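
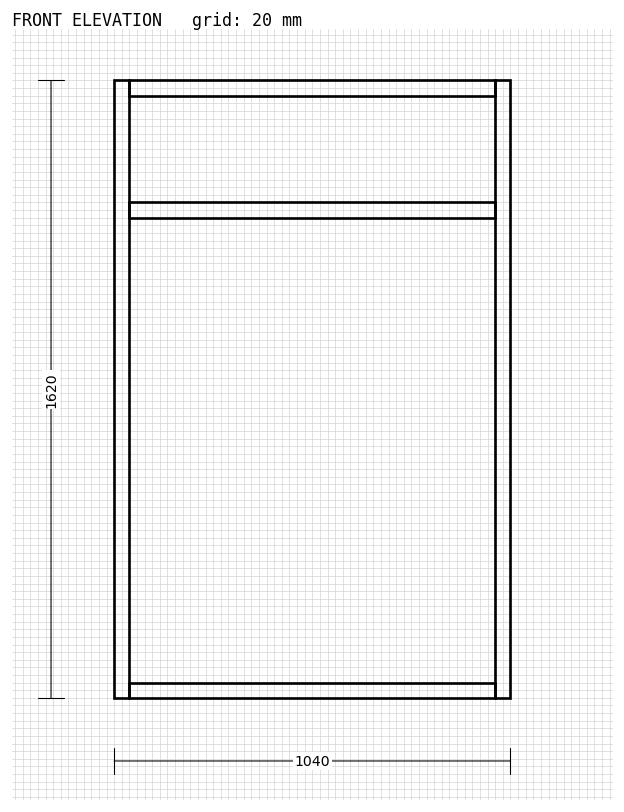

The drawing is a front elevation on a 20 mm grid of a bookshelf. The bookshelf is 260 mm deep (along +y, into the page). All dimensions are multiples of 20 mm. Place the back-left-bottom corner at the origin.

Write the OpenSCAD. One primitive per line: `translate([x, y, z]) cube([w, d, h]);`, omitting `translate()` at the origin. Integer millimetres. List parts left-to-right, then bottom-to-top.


cube([40, 260, 1620]);
translate([40, 0, 0]) cube([960, 260, 40]);
translate([40, 0, 1260]) cube([960, 260, 40]);
translate([40, 0, 1580]) cube([960, 260, 40]);
translate([1000, 0, 0]) cube([40, 260, 1620]);


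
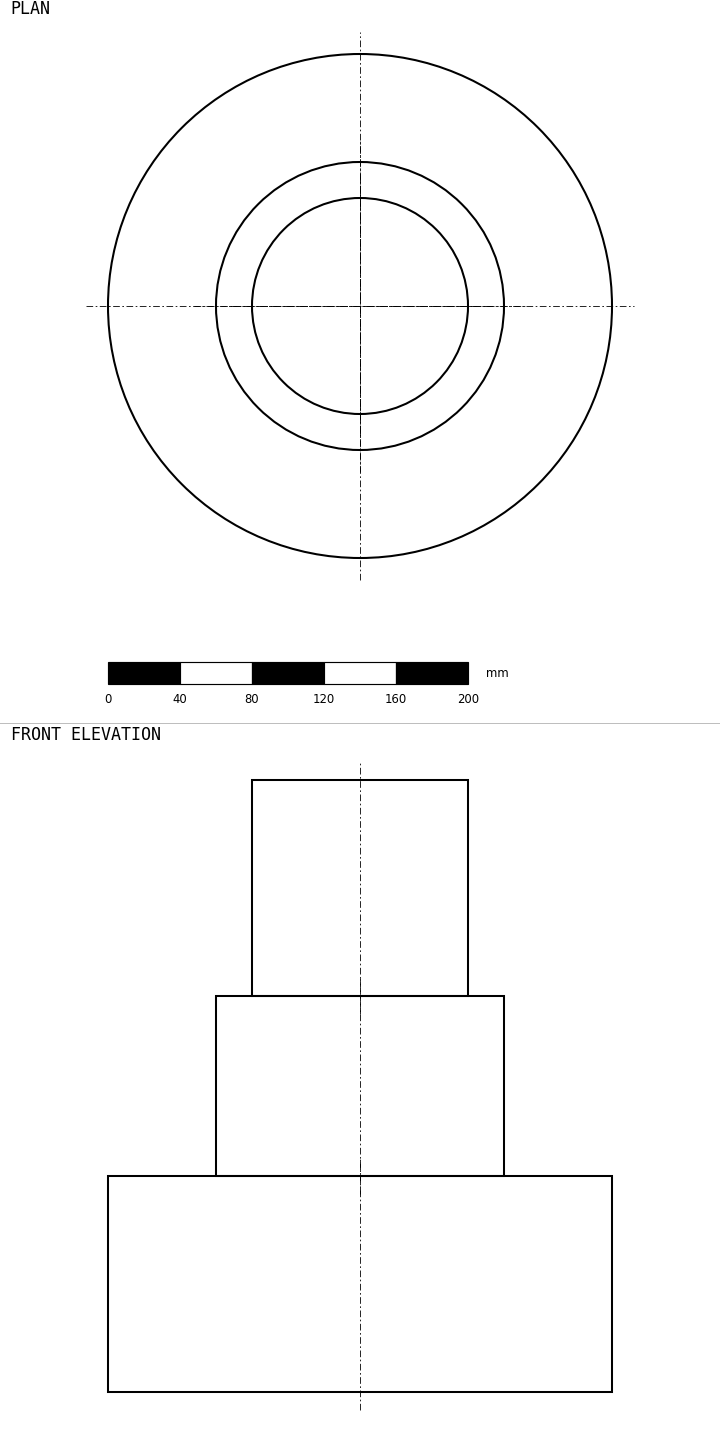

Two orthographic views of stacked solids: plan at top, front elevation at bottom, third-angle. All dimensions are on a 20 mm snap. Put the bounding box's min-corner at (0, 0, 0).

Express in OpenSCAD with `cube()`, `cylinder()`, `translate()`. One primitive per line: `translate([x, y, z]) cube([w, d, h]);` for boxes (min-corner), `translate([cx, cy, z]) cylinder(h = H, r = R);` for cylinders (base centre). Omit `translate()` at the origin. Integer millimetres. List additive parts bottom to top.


translate([140, 140, 0]) cylinder(h = 120, r = 140);
translate([140, 140, 120]) cylinder(h = 100, r = 80);
translate([140, 140, 220]) cylinder(h = 120, r = 60);


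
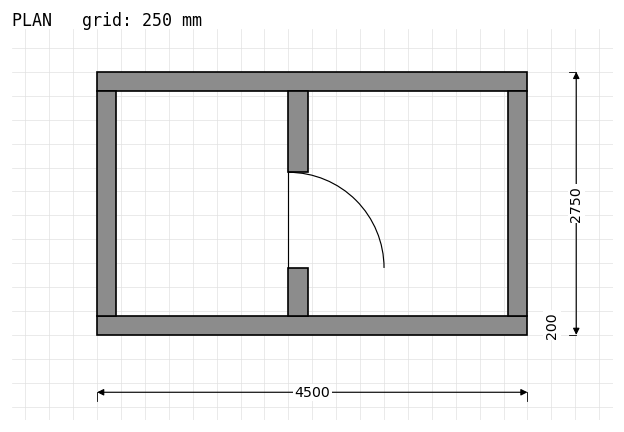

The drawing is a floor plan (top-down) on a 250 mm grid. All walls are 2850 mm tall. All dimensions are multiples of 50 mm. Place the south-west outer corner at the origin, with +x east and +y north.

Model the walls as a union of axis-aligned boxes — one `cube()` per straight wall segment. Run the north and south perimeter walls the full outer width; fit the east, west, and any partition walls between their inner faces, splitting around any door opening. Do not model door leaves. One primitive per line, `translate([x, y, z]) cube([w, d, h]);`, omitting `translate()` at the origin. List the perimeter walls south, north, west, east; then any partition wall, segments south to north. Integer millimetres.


cube([4500, 200, 2850]);
translate([0, 2550, 0]) cube([4500, 200, 2850]);
translate([0, 200, 0]) cube([200, 2350, 2850]);
translate([4300, 200, 0]) cube([200, 2350, 2850]);
translate([2000, 200, 0]) cube([200, 500, 2850]);
translate([2000, 1700, 0]) cube([200, 850, 2850]);


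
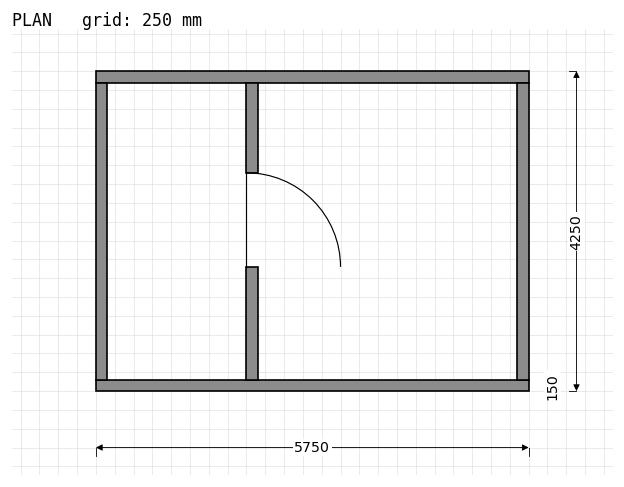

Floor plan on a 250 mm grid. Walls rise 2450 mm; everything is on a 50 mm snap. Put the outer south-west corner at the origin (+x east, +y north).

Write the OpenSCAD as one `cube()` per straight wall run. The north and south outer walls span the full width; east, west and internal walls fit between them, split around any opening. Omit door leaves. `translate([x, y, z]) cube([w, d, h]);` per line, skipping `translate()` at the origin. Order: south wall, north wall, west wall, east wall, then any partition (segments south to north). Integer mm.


cube([5750, 150, 2450]);
translate([0, 4100, 0]) cube([5750, 150, 2450]);
translate([0, 150, 0]) cube([150, 3950, 2450]);
translate([5600, 150, 0]) cube([150, 3950, 2450]);
translate([2000, 150, 0]) cube([150, 1500, 2450]);
translate([2000, 2900, 0]) cube([150, 1200, 2450]);


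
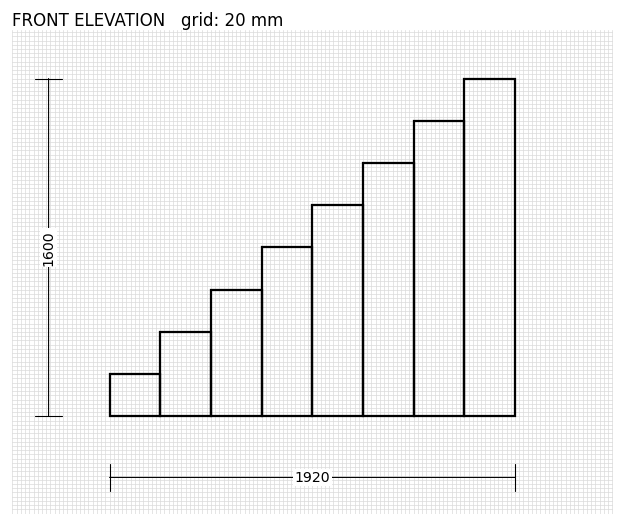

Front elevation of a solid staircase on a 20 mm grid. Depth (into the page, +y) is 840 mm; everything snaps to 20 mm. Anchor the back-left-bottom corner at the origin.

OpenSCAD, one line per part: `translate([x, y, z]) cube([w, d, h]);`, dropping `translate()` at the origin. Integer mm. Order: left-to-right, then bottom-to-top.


cube([240, 840, 200]);
translate([240, 0, 0]) cube([240, 840, 400]);
translate([480, 0, 0]) cube([240, 840, 600]);
translate([720, 0, 0]) cube([240, 840, 800]);
translate([960, 0, 0]) cube([240, 840, 1000]);
translate([1200, 0, 0]) cube([240, 840, 1200]);
translate([1440, 0, 0]) cube([240, 840, 1400]);
translate([1680, 0, 0]) cube([240, 840, 1600]);


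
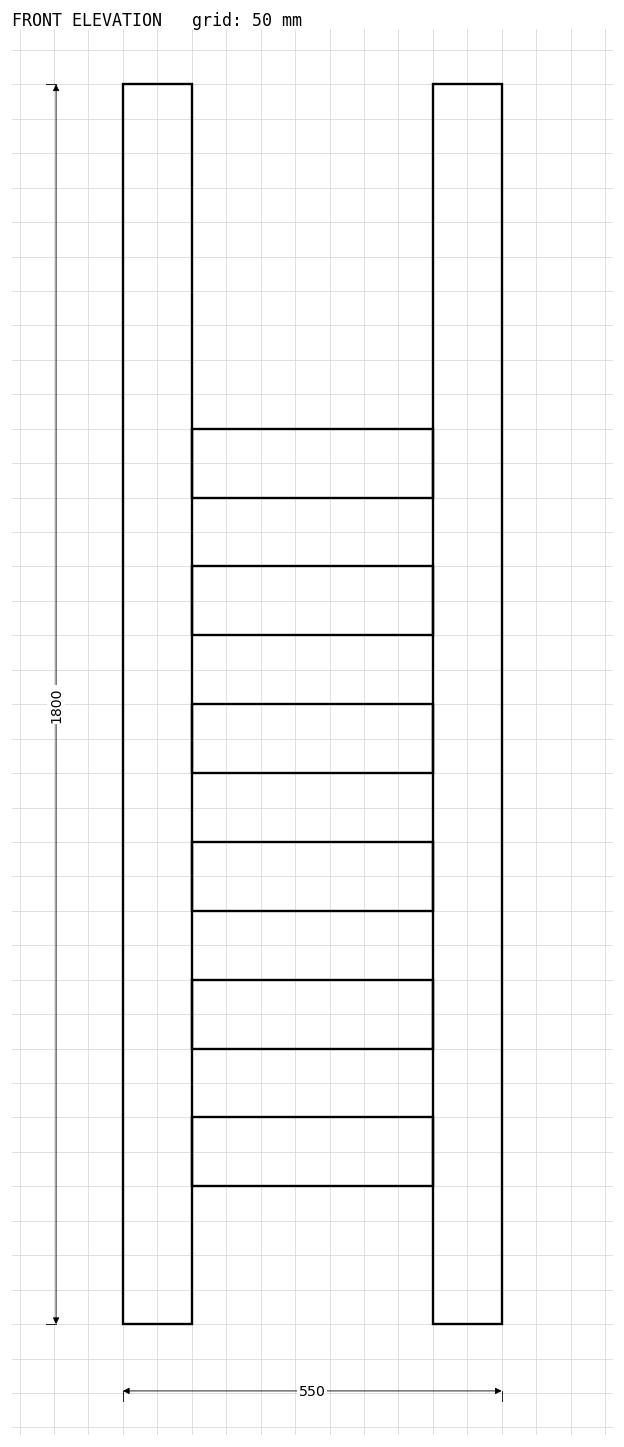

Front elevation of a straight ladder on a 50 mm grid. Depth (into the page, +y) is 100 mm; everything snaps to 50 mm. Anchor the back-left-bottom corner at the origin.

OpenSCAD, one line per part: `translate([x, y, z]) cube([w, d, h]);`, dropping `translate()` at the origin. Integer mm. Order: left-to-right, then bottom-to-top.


cube([100, 100, 1800]);
translate([100, 0, 200]) cube([350, 100, 100]);
translate([100, 0, 400]) cube([350, 100, 100]);
translate([100, 0, 600]) cube([350, 100, 100]);
translate([100, 0, 800]) cube([350, 100, 100]);
translate([100, 0, 1000]) cube([350, 100, 100]);
translate([100, 0, 1200]) cube([350, 100, 100]);
translate([450, 0, 0]) cube([100, 100, 1800]);


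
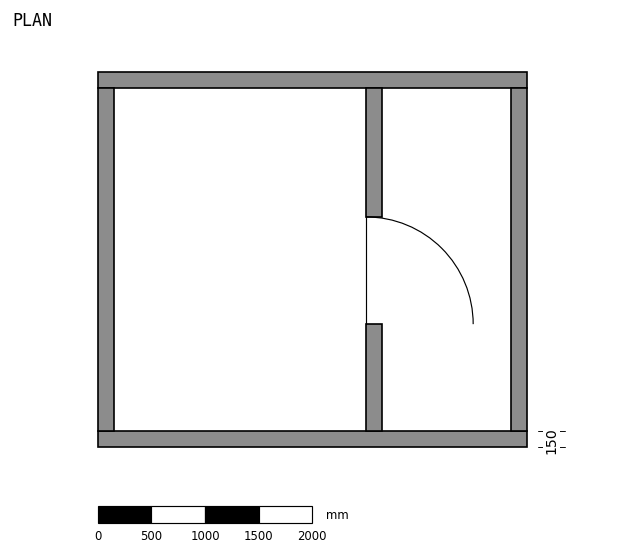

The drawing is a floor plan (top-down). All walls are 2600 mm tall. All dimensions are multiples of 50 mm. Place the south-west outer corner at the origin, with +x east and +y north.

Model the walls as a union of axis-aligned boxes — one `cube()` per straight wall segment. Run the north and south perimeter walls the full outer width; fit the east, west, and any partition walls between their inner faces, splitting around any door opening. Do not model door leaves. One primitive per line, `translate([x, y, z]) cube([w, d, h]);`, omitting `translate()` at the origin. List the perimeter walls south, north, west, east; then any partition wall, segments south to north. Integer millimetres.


cube([4000, 150, 2600]);
translate([0, 3350, 0]) cube([4000, 150, 2600]);
translate([0, 150, 0]) cube([150, 3200, 2600]);
translate([3850, 150, 0]) cube([150, 3200, 2600]);
translate([2500, 150, 0]) cube([150, 1000, 2600]);
translate([2500, 2150, 0]) cube([150, 1200, 2600]);


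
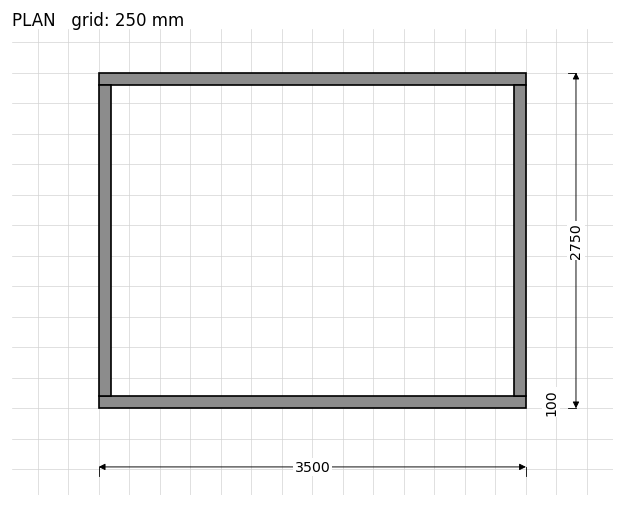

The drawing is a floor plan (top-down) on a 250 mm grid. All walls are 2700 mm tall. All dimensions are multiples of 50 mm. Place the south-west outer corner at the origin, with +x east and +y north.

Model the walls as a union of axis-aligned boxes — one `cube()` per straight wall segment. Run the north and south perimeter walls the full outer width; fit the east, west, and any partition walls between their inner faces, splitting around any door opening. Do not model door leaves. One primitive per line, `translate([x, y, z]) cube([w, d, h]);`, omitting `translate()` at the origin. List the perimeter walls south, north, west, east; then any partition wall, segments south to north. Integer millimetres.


cube([3500, 100, 2700]);
translate([0, 2650, 0]) cube([3500, 100, 2700]);
translate([0, 100, 0]) cube([100, 2550, 2700]);
translate([3400, 100, 0]) cube([100, 2550, 2700]);


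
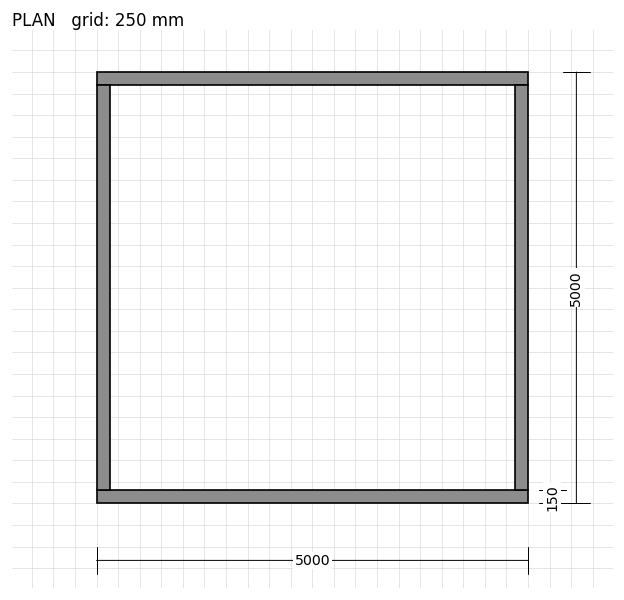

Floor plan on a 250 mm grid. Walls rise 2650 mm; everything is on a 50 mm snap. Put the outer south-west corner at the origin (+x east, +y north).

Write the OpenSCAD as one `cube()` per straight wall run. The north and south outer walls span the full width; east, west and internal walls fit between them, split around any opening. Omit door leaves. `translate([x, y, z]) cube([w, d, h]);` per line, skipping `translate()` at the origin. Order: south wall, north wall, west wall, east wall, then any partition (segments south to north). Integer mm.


cube([5000, 150, 2650]);
translate([0, 4850, 0]) cube([5000, 150, 2650]);
translate([0, 150, 0]) cube([150, 4700, 2650]);
translate([4850, 150, 0]) cube([150, 4700, 2650]);


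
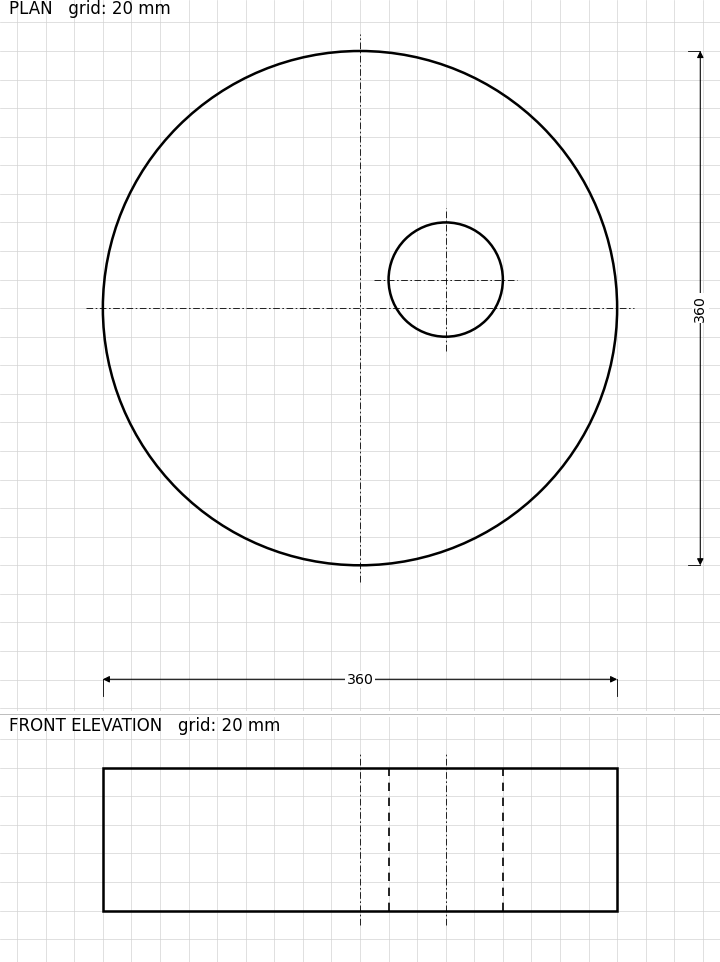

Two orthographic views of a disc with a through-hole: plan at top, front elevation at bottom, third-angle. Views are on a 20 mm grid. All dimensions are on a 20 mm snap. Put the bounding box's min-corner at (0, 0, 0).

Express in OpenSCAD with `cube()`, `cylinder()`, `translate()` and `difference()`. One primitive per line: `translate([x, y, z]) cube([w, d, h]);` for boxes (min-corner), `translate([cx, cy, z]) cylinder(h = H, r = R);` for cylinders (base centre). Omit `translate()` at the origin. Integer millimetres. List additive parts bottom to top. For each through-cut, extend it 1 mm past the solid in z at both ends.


difference() {
  translate([180, 180, 0]) cylinder(h = 100, r = 180);
  translate([240, 200, -1]) cylinder(h = 102, r = 40);
}


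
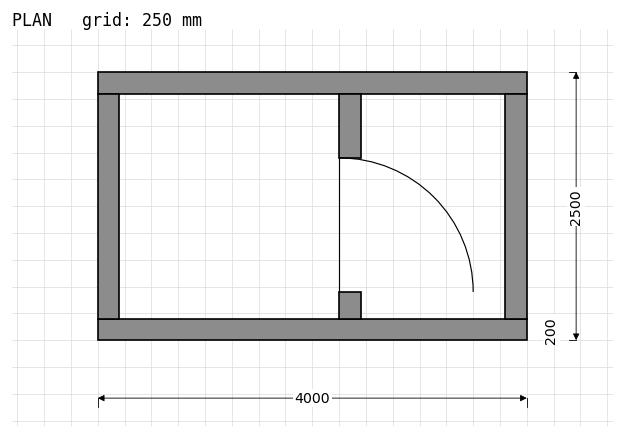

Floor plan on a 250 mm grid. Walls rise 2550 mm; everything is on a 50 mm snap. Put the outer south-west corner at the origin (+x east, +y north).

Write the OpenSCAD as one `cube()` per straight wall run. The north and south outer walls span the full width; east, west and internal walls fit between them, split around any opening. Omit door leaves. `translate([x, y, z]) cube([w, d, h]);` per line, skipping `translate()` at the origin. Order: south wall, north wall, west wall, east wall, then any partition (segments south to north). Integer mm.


cube([4000, 200, 2550]);
translate([0, 2300, 0]) cube([4000, 200, 2550]);
translate([0, 200, 0]) cube([200, 2100, 2550]);
translate([3800, 200, 0]) cube([200, 2100, 2550]);
translate([2250, 200, 0]) cube([200, 250, 2550]);
translate([2250, 1700, 0]) cube([200, 600, 2550]);


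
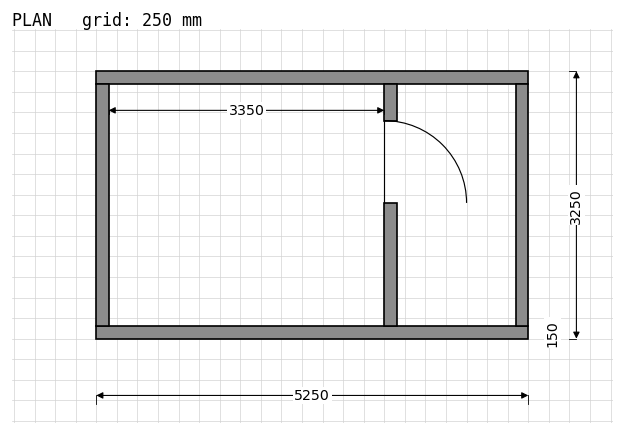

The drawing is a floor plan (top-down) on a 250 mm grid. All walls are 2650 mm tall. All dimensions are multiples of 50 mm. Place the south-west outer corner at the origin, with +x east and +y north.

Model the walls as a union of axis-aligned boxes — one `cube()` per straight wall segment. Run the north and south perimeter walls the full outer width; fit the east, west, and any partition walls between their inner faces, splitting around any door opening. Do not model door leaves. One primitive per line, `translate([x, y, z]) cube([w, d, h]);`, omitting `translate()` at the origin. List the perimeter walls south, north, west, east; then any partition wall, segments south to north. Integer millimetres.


cube([5250, 150, 2650]);
translate([0, 3100, 0]) cube([5250, 150, 2650]);
translate([0, 150, 0]) cube([150, 2950, 2650]);
translate([5100, 150, 0]) cube([150, 2950, 2650]);
translate([3500, 150, 0]) cube([150, 1500, 2650]);
translate([3500, 2650, 0]) cube([150, 450, 2650]);


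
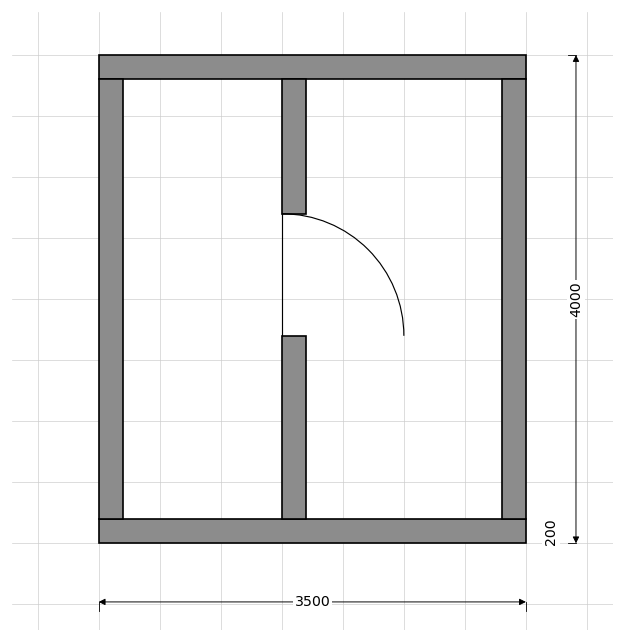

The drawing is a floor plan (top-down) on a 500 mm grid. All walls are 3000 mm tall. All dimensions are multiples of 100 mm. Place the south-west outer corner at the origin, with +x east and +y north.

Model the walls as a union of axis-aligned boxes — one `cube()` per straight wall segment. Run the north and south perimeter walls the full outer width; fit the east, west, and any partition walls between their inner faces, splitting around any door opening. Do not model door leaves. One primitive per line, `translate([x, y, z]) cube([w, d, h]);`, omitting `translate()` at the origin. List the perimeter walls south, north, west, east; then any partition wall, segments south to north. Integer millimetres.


cube([3500, 200, 3000]);
translate([0, 3800, 0]) cube([3500, 200, 3000]);
translate([0, 200, 0]) cube([200, 3600, 3000]);
translate([3300, 200, 0]) cube([200, 3600, 3000]);
translate([1500, 200, 0]) cube([200, 1500, 3000]);
translate([1500, 2700, 0]) cube([200, 1100, 3000]);


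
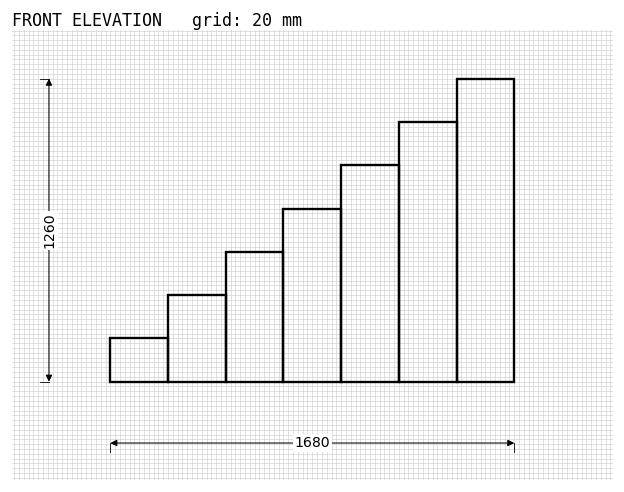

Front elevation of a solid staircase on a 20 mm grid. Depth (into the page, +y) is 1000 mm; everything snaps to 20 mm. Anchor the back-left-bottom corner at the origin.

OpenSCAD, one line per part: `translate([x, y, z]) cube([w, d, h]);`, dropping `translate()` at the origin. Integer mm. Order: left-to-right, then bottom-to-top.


cube([240, 1000, 180]);
translate([240, 0, 0]) cube([240, 1000, 360]);
translate([480, 0, 0]) cube([240, 1000, 540]);
translate([720, 0, 0]) cube([240, 1000, 720]);
translate([960, 0, 0]) cube([240, 1000, 900]);
translate([1200, 0, 0]) cube([240, 1000, 1080]);
translate([1440, 0, 0]) cube([240, 1000, 1260]);


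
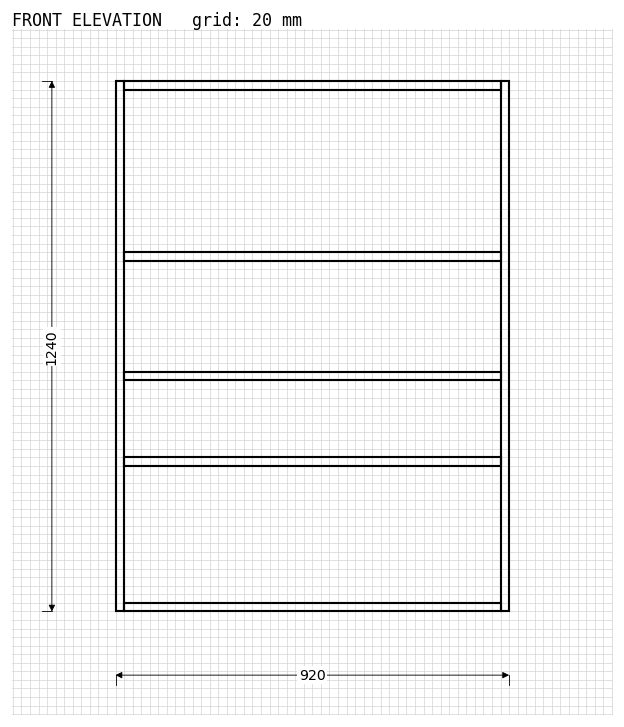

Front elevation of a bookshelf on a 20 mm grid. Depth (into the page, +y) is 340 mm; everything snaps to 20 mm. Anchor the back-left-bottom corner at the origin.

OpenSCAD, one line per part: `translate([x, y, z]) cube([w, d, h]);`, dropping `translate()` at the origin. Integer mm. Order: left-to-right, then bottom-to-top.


cube([20, 340, 1240]);
translate([20, 0, 0]) cube([880, 340, 20]);
translate([20, 0, 340]) cube([880, 340, 20]);
translate([20, 0, 540]) cube([880, 340, 20]);
translate([20, 0, 820]) cube([880, 340, 20]);
translate([20, 0, 1220]) cube([880, 340, 20]);
translate([900, 0, 0]) cube([20, 340, 1240]);


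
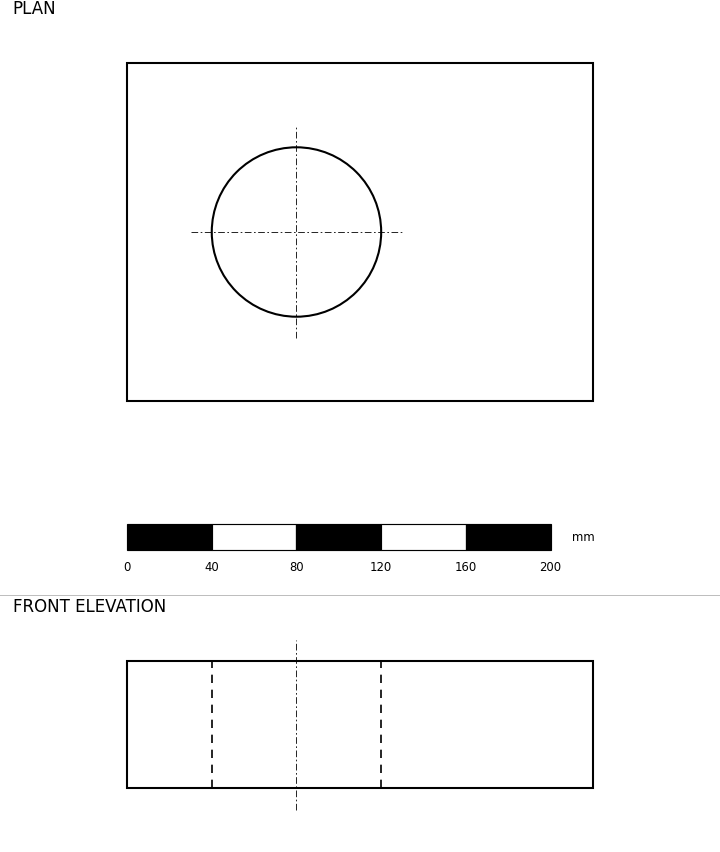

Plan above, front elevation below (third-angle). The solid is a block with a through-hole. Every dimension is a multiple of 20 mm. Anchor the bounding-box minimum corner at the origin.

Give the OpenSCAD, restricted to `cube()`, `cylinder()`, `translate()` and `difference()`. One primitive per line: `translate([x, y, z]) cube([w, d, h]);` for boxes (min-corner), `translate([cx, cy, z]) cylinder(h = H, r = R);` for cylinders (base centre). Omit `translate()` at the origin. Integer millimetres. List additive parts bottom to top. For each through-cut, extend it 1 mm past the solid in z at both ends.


difference() {
  cube([220, 160, 60]);
  translate([80, 80, -1]) cylinder(h = 62, r = 40);
}


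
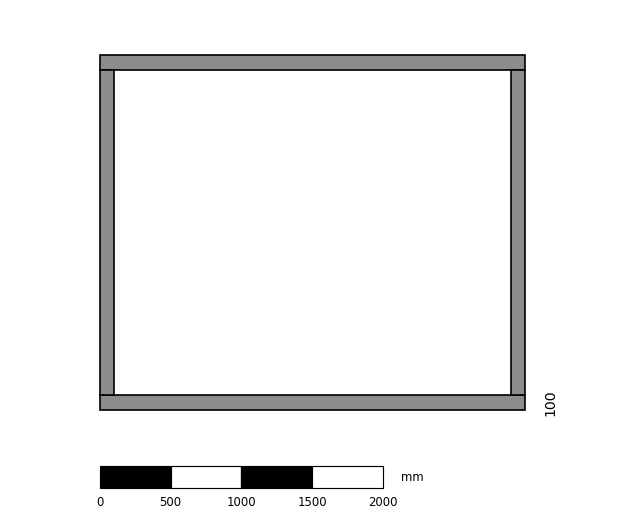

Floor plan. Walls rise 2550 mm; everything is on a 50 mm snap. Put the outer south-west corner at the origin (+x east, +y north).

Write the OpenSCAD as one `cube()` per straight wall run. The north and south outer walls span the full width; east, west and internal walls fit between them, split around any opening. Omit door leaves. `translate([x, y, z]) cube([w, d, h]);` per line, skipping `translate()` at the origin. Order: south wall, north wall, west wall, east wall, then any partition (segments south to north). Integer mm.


cube([3000, 100, 2550]);
translate([0, 2400, 0]) cube([3000, 100, 2550]);
translate([0, 100, 0]) cube([100, 2300, 2550]);
translate([2900, 100, 0]) cube([100, 2300, 2550]);


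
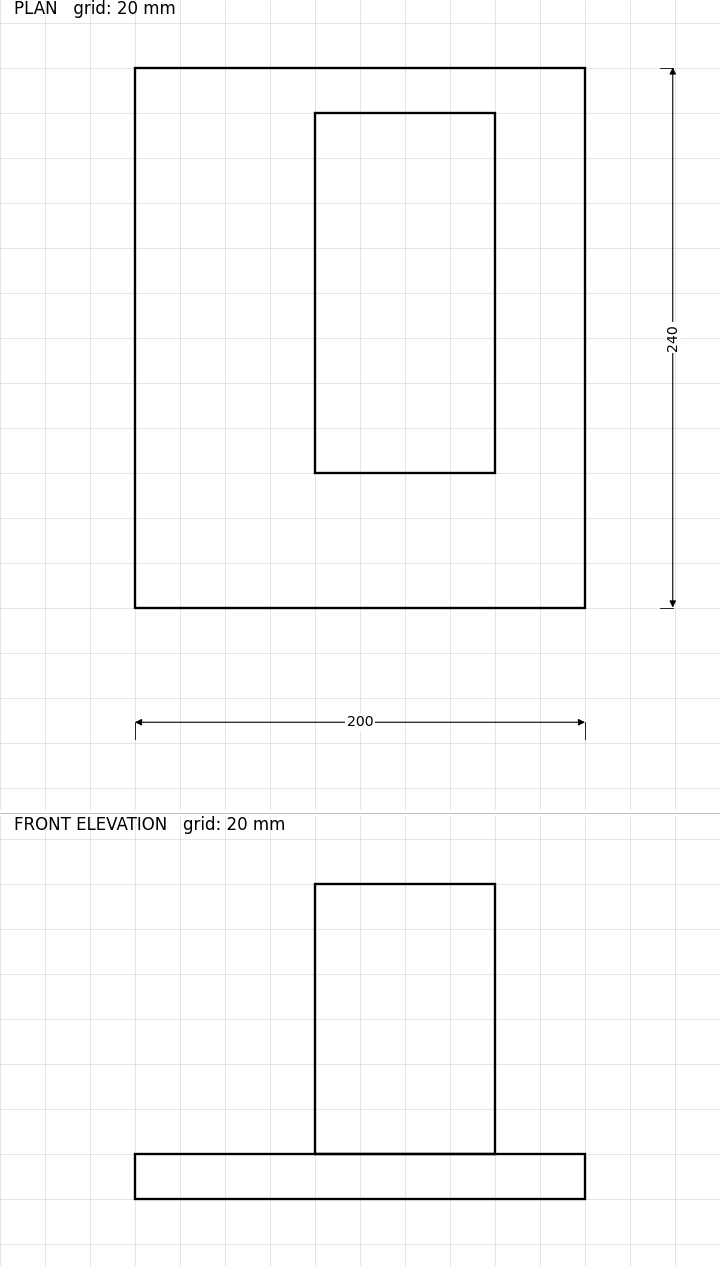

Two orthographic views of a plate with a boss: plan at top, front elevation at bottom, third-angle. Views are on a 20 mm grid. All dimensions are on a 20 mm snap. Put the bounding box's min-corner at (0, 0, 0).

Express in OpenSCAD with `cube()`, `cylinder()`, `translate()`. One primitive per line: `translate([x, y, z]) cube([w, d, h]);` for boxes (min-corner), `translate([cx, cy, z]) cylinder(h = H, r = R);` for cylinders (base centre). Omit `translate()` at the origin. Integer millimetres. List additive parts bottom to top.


cube([200, 240, 20]);
translate([80, 60, 20]) cube([80, 160, 120]);


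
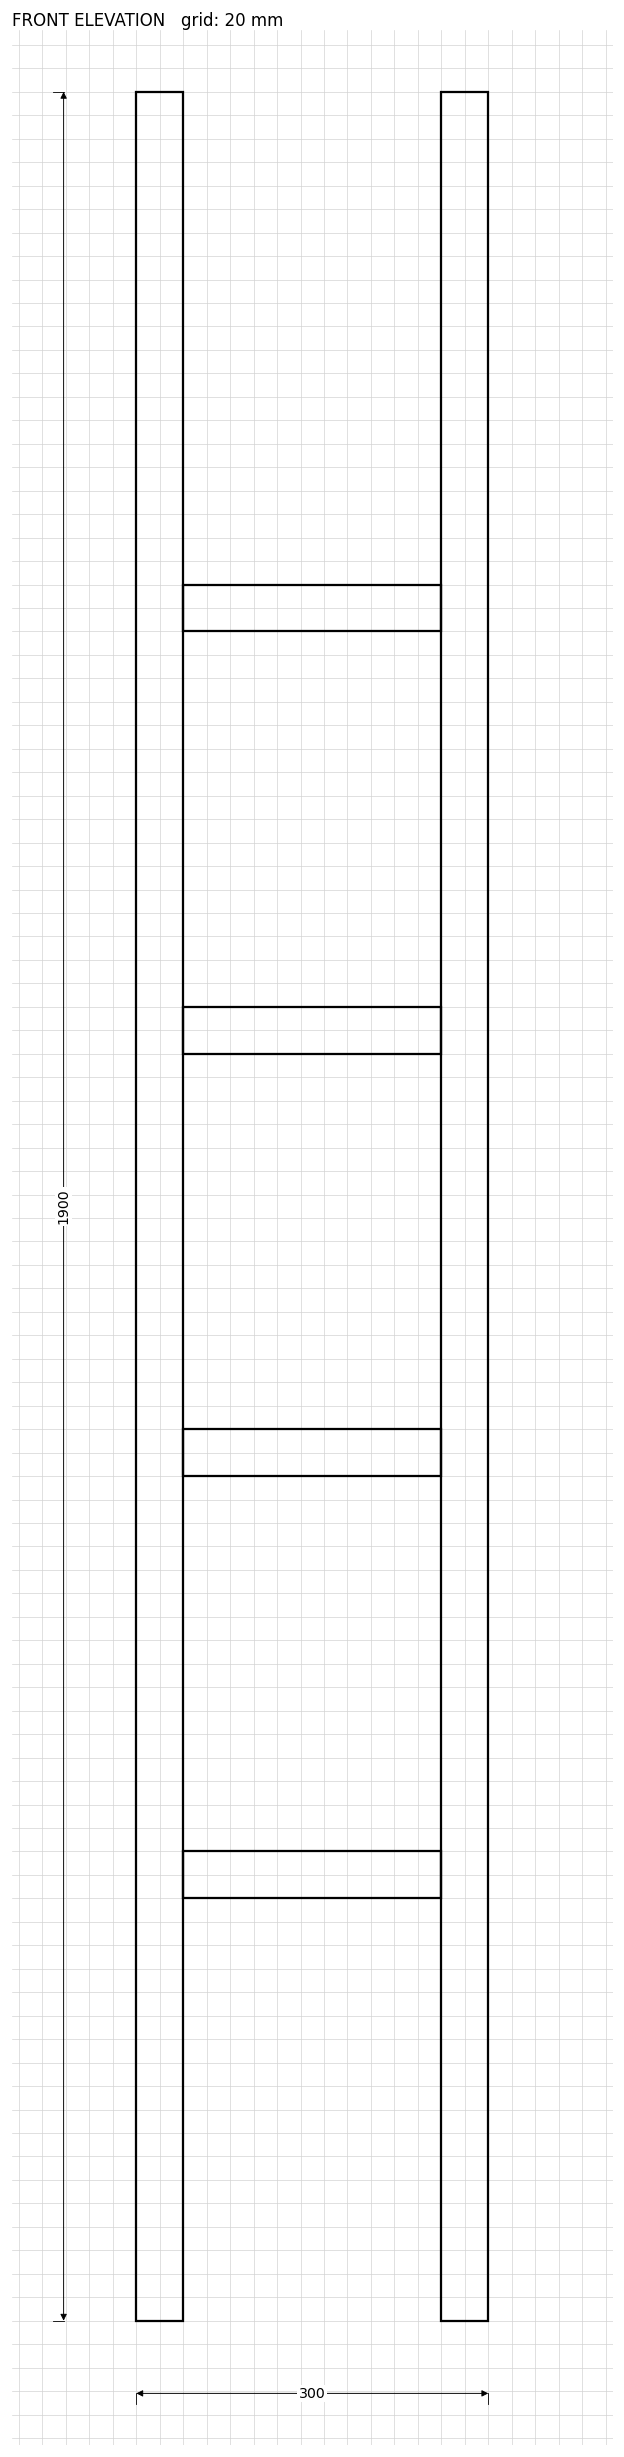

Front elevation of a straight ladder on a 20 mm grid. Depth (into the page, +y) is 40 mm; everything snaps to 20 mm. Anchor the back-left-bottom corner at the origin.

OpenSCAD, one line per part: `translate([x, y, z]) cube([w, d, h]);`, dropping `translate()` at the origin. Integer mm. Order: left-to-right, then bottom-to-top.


cube([40, 40, 1900]);
translate([40, 0, 360]) cube([220, 40, 40]);
translate([40, 0, 720]) cube([220, 40, 40]);
translate([40, 0, 1080]) cube([220, 40, 40]);
translate([40, 0, 1440]) cube([220, 40, 40]);
translate([260, 0, 0]) cube([40, 40, 1900]);


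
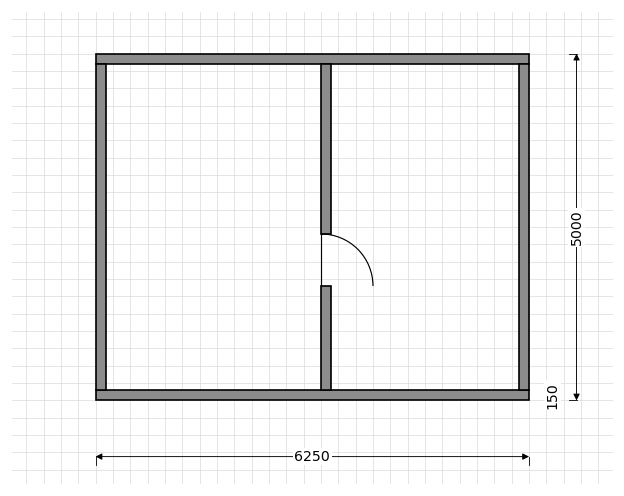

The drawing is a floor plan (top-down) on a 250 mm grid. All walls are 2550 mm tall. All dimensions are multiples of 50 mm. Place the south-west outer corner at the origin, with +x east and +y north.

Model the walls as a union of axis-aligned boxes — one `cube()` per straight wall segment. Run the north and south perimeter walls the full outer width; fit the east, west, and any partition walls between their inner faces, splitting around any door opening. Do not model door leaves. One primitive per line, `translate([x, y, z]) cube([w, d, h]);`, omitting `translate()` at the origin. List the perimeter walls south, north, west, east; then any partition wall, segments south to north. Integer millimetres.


cube([6250, 150, 2550]);
translate([0, 4850, 0]) cube([6250, 150, 2550]);
translate([0, 150, 0]) cube([150, 4700, 2550]);
translate([6100, 150, 0]) cube([150, 4700, 2550]);
translate([3250, 150, 0]) cube([150, 1500, 2550]);
translate([3250, 2400, 0]) cube([150, 2450, 2550]);


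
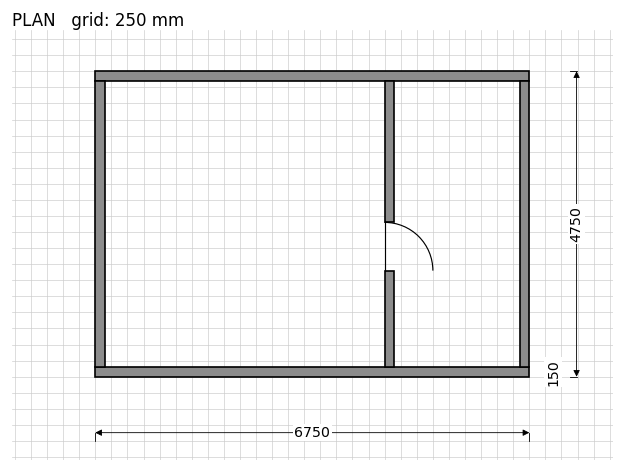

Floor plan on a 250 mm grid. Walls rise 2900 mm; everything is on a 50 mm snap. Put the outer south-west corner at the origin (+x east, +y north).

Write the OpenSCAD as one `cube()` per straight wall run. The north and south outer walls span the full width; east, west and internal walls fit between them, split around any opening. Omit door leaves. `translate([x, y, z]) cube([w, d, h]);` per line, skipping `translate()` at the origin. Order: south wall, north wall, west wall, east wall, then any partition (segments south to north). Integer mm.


cube([6750, 150, 2900]);
translate([0, 4600, 0]) cube([6750, 150, 2900]);
translate([0, 150, 0]) cube([150, 4450, 2900]);
translate([6600, 150, 0]) cube([150, 4450, 2900]);
translate([4500, 150, 0]) cube([150, 1500, 2900]);
translate([4500, 2400, 0]) cube([150, 2200, 2900]);


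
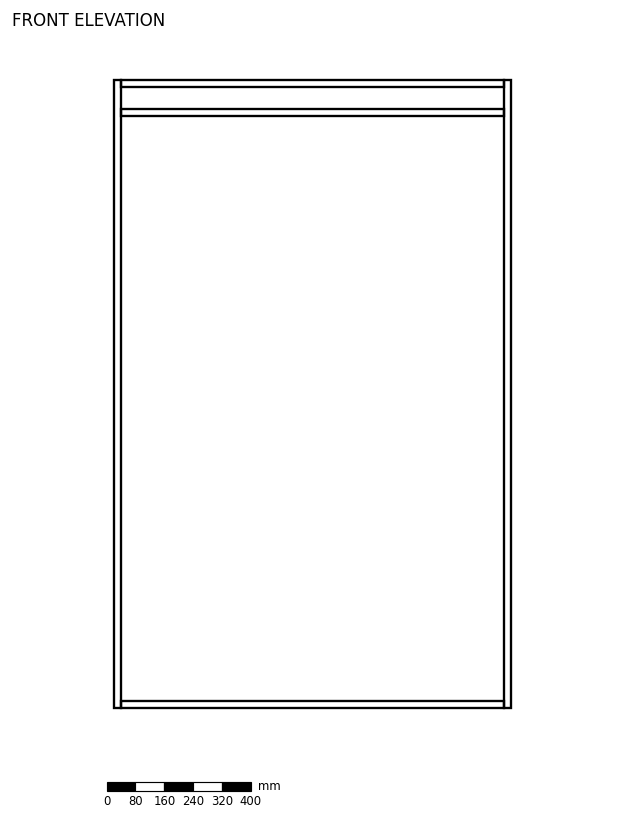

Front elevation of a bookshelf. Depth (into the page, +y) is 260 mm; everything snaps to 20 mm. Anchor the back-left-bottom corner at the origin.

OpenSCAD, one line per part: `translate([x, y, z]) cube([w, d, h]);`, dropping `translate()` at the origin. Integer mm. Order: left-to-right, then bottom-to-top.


cube([20, 260, 1740]);
translate([20, 0, 0]) cube([1060, 260, 20]);
translate([20, 0, 1640]) cube([1060, 260, 20]);
translate([20, 0, 1720]) cube([1060, 260, 20]);
translate([1080, 0, 0]) cube([20, 260, 1740]);


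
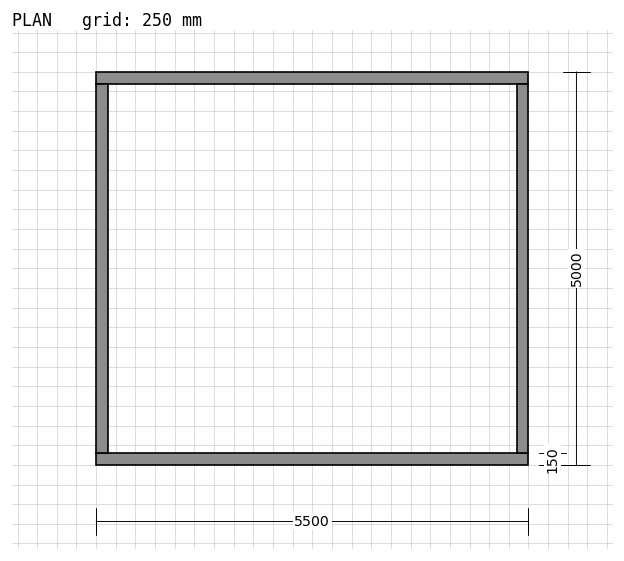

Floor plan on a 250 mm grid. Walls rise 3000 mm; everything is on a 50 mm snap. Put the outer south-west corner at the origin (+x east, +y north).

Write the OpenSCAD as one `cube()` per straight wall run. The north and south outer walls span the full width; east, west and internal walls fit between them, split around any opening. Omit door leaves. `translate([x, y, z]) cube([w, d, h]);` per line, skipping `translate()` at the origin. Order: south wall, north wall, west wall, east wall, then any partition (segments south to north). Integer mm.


cube([5500, 150, 3000]);
translate([0, 4850, 0]) cube([5500, 150, 3000]);
translate([0, 150, 0]) cube([150, 4700, 3000]);
translate([5350, 150, 0]) cube([150, 4700, 3000]);


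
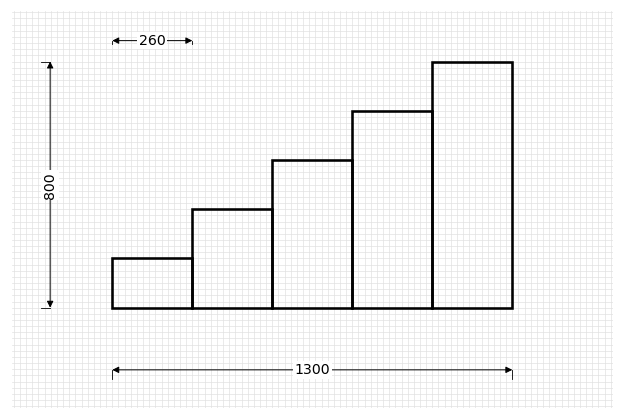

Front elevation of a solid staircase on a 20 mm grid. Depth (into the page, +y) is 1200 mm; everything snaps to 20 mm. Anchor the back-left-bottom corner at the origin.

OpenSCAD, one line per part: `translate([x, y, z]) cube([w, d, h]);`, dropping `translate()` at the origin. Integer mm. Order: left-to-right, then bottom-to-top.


cube([260, 1200, 160]);
translate([260, 0, 0]) cube([260, 1200, 320]);
translate([520, 0, 0]) cube([260, 1200, 480]);
translate([780, 0, 0]) cube([260, 1200, 640]);
translate([1040, 0, 0]) cube([260, 1200, 800]);


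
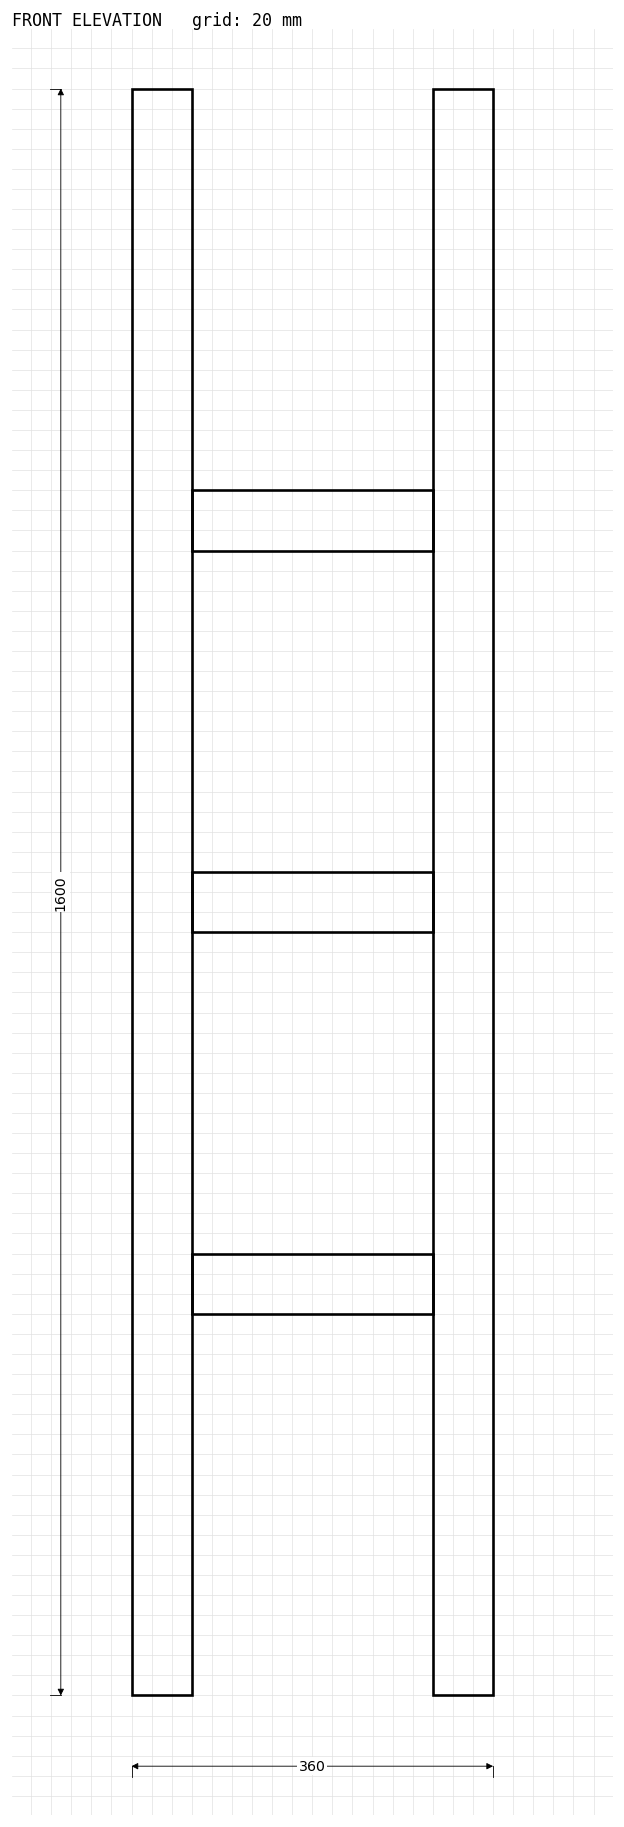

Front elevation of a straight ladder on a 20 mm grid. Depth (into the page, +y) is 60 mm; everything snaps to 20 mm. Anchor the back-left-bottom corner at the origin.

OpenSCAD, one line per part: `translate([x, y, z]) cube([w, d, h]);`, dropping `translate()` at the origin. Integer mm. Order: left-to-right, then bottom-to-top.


cube([60, 60, 1600]);
translate([60, 0, 380]) cube([240, 60, 60]);
translate([60, 0, 760]) cube([240, 60, 60]);
translate([60, 0, 1140]) cube([240, 60, 60]);
translate([300, 0, 0]) cube([60, 60, 1600]);


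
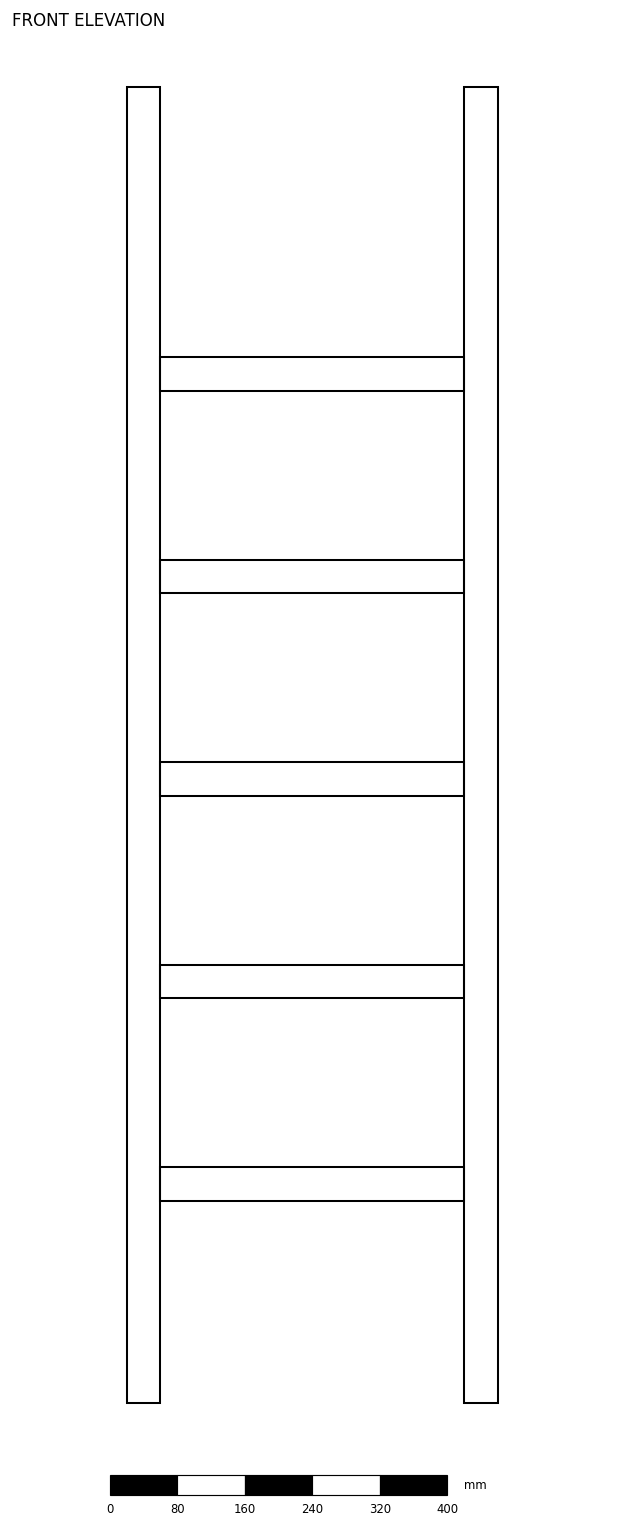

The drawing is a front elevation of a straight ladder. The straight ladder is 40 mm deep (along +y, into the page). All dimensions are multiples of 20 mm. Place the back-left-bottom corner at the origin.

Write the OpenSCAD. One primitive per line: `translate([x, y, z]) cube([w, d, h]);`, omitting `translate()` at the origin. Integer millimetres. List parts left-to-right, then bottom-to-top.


cube([40, 40, 1560]);
translate([40, 0, 240]) cube([360, 40, 40]);
translate([40, 0, 480]) cube([360, 40, 40]);
translate([40, 0, 720]) cube([360, 40, 40]);
translate([40, 0, 960]) cube([360, 40, 40]);
translate([40, 0, 1200]) cube([360, 40, 40]);
translate([400, 0, 0]) cube([40, 40, 1560]);


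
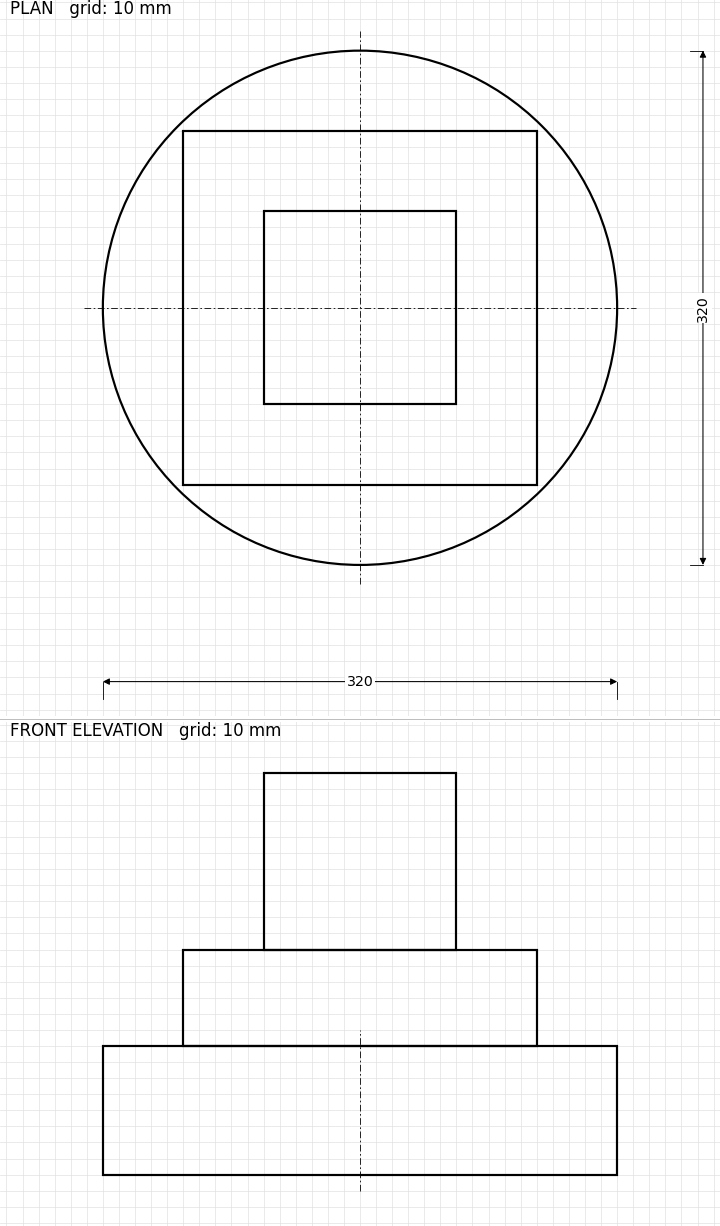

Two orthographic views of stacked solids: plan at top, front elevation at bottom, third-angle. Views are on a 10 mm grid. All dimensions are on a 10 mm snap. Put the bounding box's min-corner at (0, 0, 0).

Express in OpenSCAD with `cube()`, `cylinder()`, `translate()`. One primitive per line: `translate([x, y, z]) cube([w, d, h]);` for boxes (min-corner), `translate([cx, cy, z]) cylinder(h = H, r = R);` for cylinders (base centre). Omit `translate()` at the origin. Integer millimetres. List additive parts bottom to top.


translate([160, 160, 0]) cylinder(h = 80, r = 160);
translate([50, 50, 80]) cube([220, 220, 60]);
translate([100, 100, 140]) cube([120, 120, 110]);


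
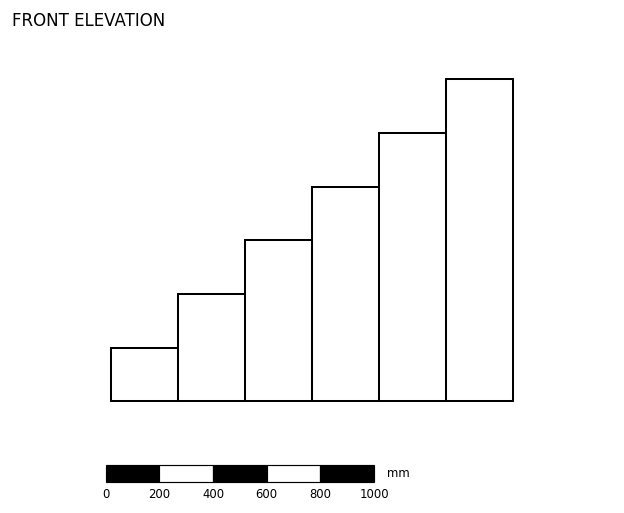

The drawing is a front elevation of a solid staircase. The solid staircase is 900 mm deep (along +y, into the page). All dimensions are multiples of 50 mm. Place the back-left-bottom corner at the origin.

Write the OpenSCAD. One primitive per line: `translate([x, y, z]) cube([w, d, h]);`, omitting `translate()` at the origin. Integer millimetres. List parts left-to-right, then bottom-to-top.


cube([250, 900, 200]);
translate([250, 0, 0]) cube([250, 900, 400]);
translate([500, 0, 0]) cube([250, 900, 600]);
translate([750, 0, 0]) cube([250, 900, 800]);
translate([1000, 0, 0]) cube([250, 900, 1000]);
translate([1250, 0, 0]) cube([250, 900, 1200]);


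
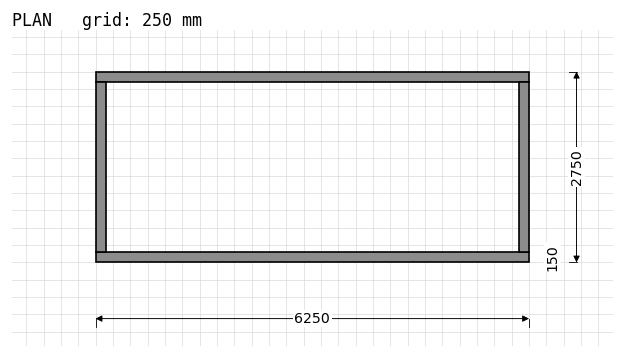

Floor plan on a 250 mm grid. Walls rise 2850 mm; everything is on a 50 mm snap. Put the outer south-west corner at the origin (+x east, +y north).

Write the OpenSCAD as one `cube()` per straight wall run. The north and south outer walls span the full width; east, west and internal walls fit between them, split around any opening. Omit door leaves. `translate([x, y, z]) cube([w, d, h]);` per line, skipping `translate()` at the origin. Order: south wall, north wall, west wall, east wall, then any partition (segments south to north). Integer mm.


cube([6250, 150, 2850]);
translate([0, 2600, 0]) cube([6250, 150, 2850]);
translate([0, 150, 0]) cube([150, 2450, 2850]);
translate([6100, 150, 0]) cube([150, 2450, 2850]);


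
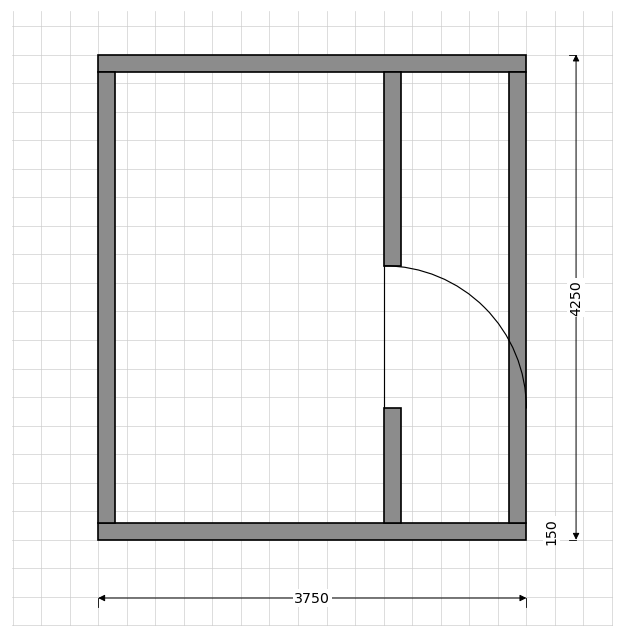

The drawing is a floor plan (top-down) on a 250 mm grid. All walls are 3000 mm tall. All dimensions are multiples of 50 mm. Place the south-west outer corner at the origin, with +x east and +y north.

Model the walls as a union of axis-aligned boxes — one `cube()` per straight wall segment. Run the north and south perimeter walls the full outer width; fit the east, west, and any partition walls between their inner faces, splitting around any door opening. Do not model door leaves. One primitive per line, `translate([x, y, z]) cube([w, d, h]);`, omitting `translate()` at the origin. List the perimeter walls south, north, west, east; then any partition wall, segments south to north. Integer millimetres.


cube([3750, 150, 3000]);
translate([0, 4100, 0]) cube([3750, 150, 3000]);
translate([0, 150, 0]) cube([150, 3950, 3000]);
translate([3600, 150, 0]) cube([150, 3950, 3000]);
translate([2500, 150, 0]) cube([150, 1000, 3000]);
translate([2500, 2400, 0]) cube([150, 1700, 3000]);


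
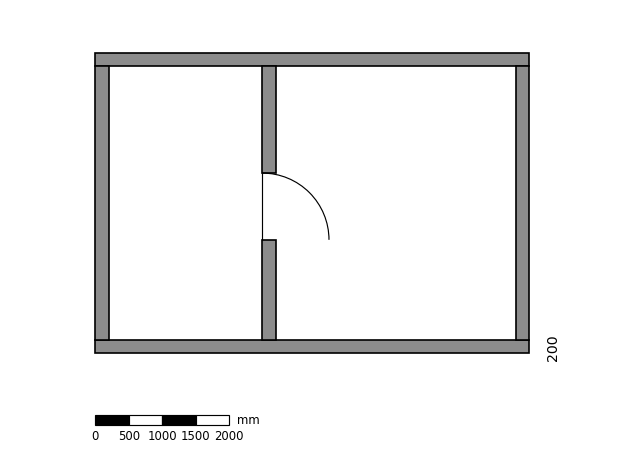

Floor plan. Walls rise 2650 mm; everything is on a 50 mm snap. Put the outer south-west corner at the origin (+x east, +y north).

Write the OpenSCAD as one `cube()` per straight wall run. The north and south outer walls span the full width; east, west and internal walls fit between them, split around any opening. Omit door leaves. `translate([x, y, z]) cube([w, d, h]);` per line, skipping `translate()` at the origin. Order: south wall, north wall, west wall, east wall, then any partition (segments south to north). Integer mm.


cube([6500, 200, 2650]);
translate([0, 4300, 0]) cube([6500, 200, 2650]);
translate([0, 200, 0]) cube([200, 4100, 2650]);
translate([6300, 200, 0]) cube([200, 4100, 2650]);
translate([2500, 200, 0]) cube([200, 1500, 2650]);
translate([2500, 2700, 0]) cube([200, 1600, 2650]);


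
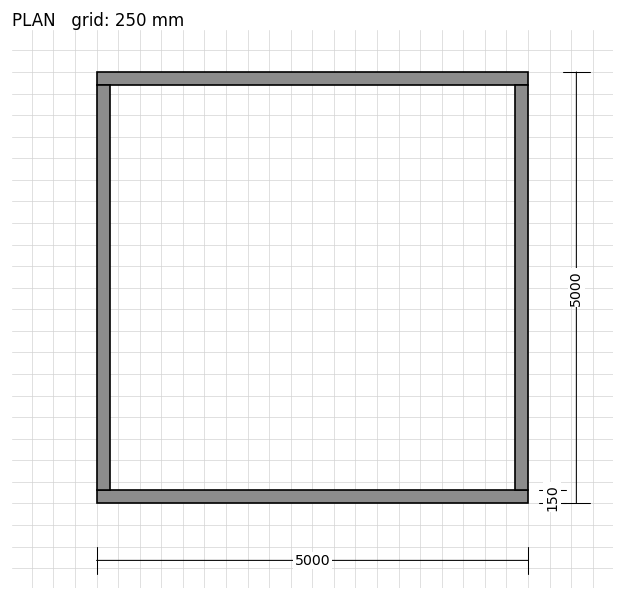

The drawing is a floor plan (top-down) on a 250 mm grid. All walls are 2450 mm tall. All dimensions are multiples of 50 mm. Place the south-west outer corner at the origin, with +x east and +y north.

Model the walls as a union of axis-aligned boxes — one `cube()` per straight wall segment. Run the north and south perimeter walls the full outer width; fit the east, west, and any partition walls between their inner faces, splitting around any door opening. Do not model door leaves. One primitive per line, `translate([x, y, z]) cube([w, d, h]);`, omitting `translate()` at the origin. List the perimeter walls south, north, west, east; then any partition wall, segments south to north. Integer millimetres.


cube([5000, 150, 2450]);
translate([0, 4850, 0]) cube([5000, 150, 2450]);
translate([0, 150, 0]) cube([150, 4700, 2450]);
translate([4850, 150, 0]) cube([150, 4700, 2450]);


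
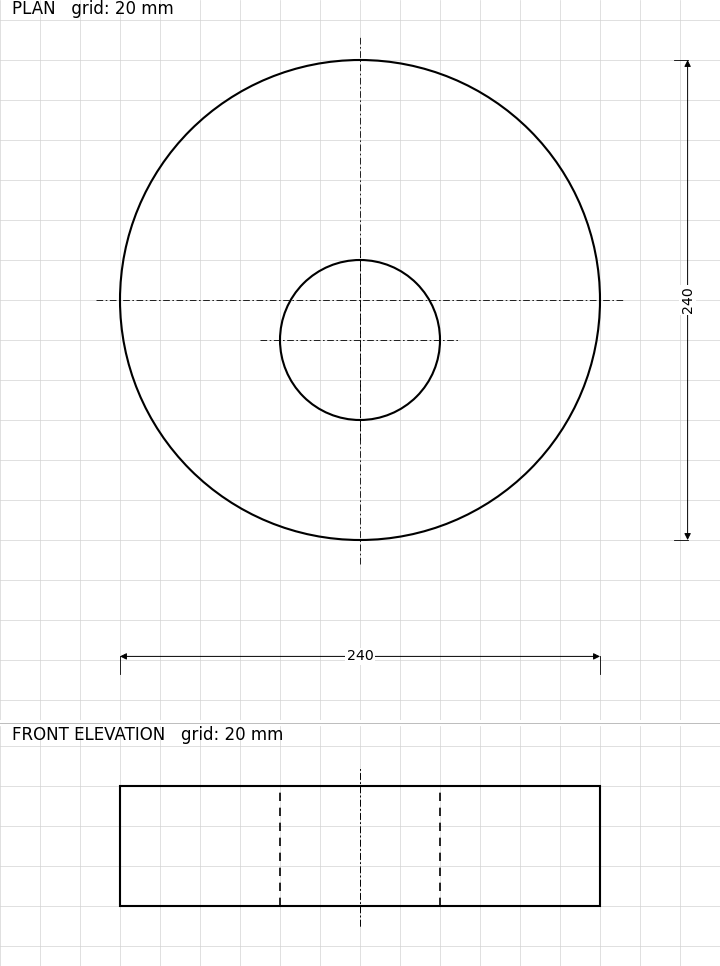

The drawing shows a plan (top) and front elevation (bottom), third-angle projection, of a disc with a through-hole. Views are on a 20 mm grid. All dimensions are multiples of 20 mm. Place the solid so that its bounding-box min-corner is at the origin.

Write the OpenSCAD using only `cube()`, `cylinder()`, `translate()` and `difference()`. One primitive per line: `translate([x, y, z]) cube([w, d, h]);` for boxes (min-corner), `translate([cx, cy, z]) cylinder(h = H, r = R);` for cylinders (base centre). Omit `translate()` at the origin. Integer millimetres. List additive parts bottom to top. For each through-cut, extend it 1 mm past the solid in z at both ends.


difference() {
  translate([120, 120, 0]) cylinder(h = 60, r = 120);
  translate([120, 100, -1]) cylinder(h = 62, r = 40);
}


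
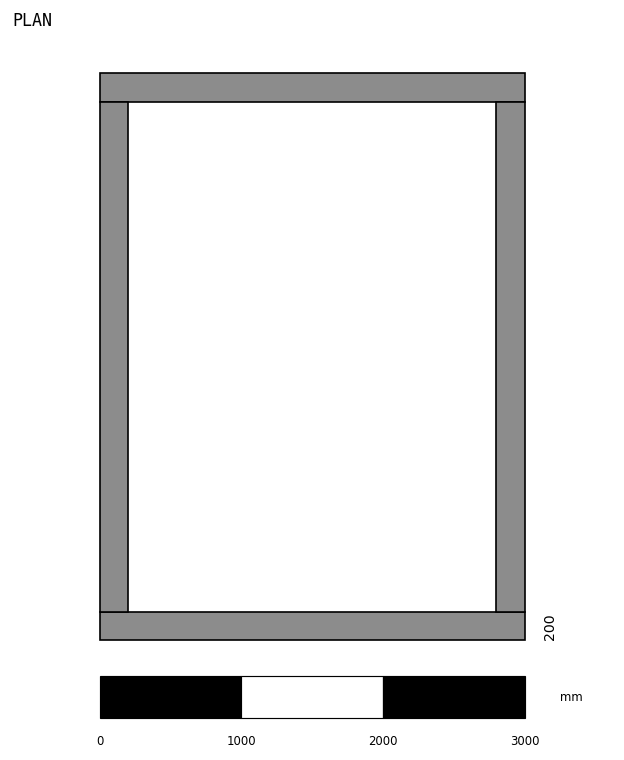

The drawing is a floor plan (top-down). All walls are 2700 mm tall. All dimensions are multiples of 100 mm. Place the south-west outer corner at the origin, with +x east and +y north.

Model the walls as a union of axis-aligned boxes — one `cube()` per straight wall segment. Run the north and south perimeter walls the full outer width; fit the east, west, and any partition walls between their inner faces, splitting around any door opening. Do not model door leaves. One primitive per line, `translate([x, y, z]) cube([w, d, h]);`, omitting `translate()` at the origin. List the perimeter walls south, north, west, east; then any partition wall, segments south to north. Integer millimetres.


cube([3000, 200, 2700]);
translate([0, 3800, 0]) cube([3000, 200, 2700]);
translate([0, 200, 0]) cube([200, 3600, 2700]);
translate([2800, 200, 0]) cube([200, 3600, 2700]);


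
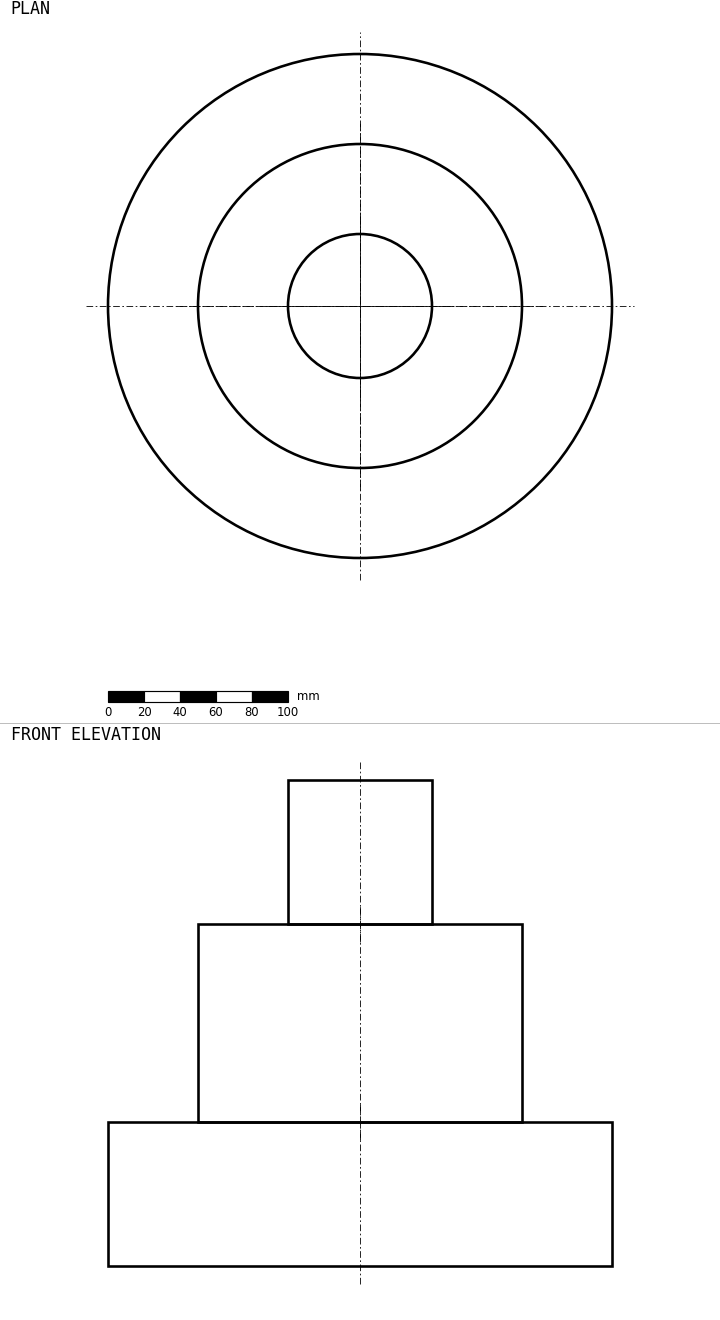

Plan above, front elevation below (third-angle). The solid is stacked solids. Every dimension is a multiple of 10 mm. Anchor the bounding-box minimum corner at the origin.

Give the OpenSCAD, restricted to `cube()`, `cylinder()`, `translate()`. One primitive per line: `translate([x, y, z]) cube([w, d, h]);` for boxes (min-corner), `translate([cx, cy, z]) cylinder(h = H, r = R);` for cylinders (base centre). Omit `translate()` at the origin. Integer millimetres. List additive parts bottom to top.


translate([140, 140, 0]) cylinder(h = 80, r = 140);
translate([140, 140, 80]) cylinder(h = 110, r = 90);
translate([140, 140, 190]) cylinder(h = 80, r = 40);


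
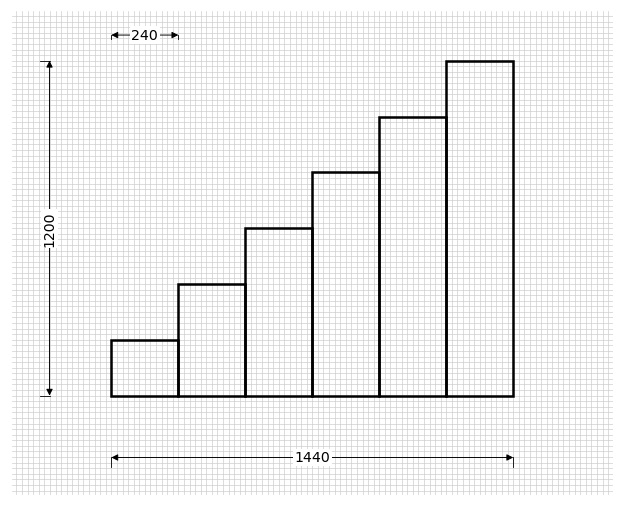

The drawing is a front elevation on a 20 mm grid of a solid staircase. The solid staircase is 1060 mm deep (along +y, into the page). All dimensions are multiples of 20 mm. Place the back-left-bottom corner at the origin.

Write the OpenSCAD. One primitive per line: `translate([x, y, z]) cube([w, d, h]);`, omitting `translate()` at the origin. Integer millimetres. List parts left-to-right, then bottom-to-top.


cube([240, 1060, 200]);
translate([240, 0, 0]) cube([240, 1060, 400]);
translate([480, 0, 0]) cube([240, 1060, 600]);
translate([720, 0, 0]) cube([240, 1060, 800]);
translate([960, 0, 0]) cube([240, 1060, 1000]);
translate([1200, 0, 0]) cube([240, 1060, 1200]);


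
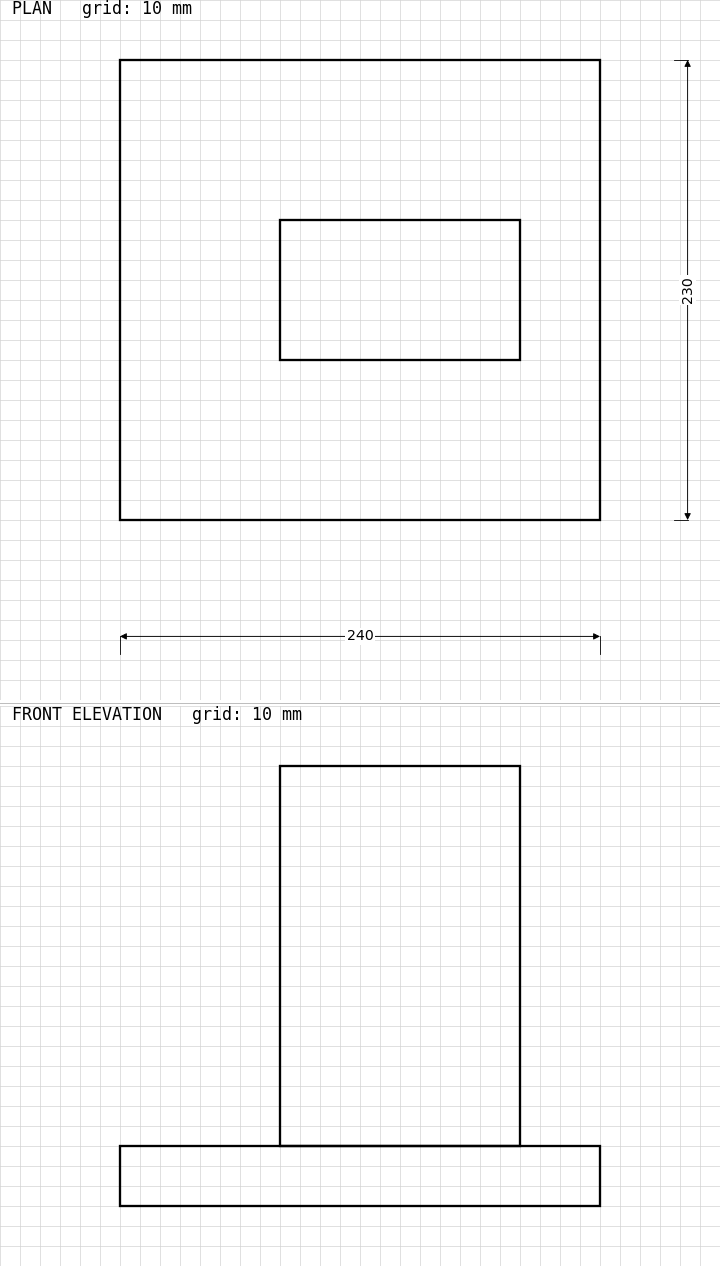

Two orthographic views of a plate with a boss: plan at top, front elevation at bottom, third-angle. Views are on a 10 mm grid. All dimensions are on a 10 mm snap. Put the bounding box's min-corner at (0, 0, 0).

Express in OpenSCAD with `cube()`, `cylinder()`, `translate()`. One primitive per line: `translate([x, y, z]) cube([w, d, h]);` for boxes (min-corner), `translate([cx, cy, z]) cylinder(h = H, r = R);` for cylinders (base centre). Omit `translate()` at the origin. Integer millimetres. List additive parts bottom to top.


cube([240, 230, 30]);
translate([80, 80, 30]) cube([120, 70, 190]);


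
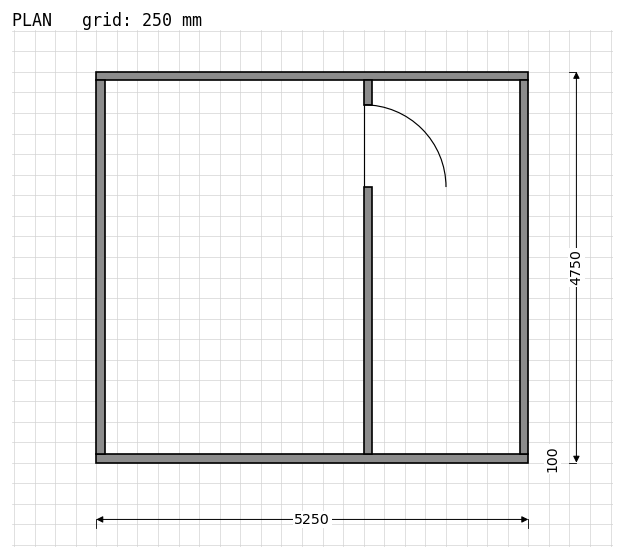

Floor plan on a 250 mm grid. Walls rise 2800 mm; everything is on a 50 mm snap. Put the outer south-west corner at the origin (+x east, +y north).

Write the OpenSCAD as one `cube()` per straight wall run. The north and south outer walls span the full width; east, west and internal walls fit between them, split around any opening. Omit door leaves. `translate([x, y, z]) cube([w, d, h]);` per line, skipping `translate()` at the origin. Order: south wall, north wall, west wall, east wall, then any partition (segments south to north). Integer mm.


cube([5250, 100, 2800]);
translate([0, 4650, 0]) cube([5250, 100, 2800]);
translate([0, 100, 0]) cube([100, 4550, 2800]);
translate([5150, 100, 0]) cube([100, 4550, 2800]);
translate([3250, 100, 0]) cube([100, 3250, 2800]);
translate([3250, 4350, 0]) cube([100, 300, 2800]);


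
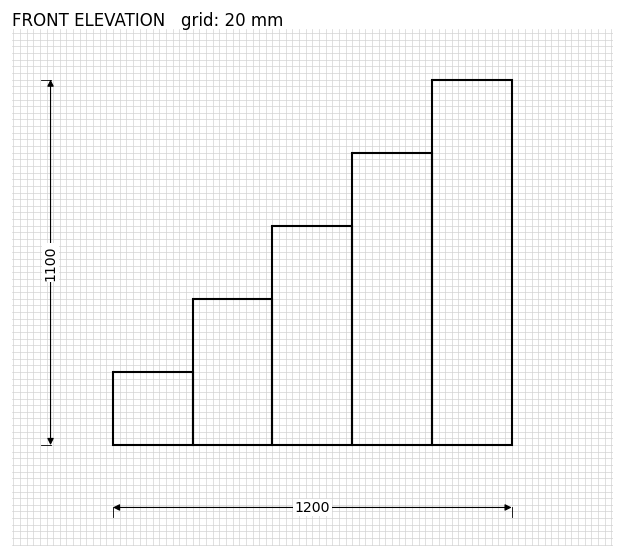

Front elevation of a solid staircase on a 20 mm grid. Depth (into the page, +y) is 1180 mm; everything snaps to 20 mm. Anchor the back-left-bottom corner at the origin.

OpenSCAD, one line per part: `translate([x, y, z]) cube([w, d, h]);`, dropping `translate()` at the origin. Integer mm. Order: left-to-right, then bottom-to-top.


cube([240, 1180, 220]);
translate([240, 0, 0]) cube([240, 1180, 440]);
translate([480, 0, 0]) cube([240, 1180, 660]);
translate([720, 0, 0]) cube([240, 1180, 880]);
translate([960, 0, 0]) cube([240, 1180, 1100]);
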